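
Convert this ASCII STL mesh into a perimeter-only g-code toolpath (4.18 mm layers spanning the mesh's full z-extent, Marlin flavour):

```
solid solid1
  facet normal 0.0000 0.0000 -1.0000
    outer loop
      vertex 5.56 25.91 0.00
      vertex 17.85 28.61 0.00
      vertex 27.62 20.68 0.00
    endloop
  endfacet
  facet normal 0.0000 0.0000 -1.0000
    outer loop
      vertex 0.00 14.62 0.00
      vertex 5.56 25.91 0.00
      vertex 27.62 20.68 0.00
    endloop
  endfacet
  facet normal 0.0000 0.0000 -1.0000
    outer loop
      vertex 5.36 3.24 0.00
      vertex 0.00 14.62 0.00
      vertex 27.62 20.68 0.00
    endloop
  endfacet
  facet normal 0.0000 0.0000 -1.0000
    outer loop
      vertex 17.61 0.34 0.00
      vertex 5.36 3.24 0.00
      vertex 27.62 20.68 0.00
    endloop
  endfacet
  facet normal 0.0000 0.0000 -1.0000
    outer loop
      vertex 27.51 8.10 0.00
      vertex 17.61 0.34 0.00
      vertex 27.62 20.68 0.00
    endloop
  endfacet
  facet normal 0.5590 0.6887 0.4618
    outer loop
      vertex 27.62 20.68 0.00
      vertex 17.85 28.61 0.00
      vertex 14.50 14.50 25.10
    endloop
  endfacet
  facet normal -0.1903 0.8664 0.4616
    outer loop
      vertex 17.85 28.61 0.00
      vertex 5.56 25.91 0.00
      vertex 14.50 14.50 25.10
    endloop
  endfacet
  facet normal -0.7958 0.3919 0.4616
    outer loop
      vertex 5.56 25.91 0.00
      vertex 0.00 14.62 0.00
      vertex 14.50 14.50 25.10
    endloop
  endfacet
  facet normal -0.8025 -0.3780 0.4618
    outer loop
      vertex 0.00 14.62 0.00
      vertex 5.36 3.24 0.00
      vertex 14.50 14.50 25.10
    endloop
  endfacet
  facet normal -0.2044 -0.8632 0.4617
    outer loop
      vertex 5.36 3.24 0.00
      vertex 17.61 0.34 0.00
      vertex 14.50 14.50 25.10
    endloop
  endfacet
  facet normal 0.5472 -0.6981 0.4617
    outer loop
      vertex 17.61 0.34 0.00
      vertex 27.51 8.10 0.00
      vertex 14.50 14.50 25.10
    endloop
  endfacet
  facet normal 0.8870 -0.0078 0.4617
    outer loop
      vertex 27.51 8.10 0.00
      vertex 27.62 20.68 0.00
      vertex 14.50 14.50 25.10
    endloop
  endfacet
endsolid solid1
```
; perimeter-only toolpath
G21 ; units = mm
G90 ; absolute positioning
G28 ; home
; layer 1
G0 Z4.18
G0 X25.43 Y19.65
G1 X17.29 Y26.26
G1 X7.05 Y24.01
G1 X2.42 Y14.60
G1 X6.88 Y5.12
G1 X17.09 Y2.70
G1 X25.34 Y9.17
G1 X25.43 Y19.65
; layer 2
G0 Z8.37
G0 X23.25 Y18.62
G1 X16.73 Y23.91
G1 X8.54 Y22.11
G1 X4.83 Y14.58
G1 X8.41 Y6.99
G1 X16.57 Y5.06
G1 X23.17 Y10.23
G1 X23.25 Y18.62
; layer 3
G0 Z12.55
G0 X21.06 Y17.59
G1 X16.18 Y21.55
G1 X10.03 Y20.20
G1 X7.25 Y14.56
G1 X9.93 Y8.87
G1 X16.05 Y7.42
G1 X21.01 Y11.30
G1 X21.06 Y17.59
; layer 4
G0 Z16.73
G0 X18.87 Y16.56
G1 X15.62 Y19.20
G1 X11.52 Y18.30
G1 X9.67 Y14.54
G1 X11.45 Y10.75
G1 X15.54 Y9.78
G1 X18.84 Y12.37
G1 X18.87 Y16.56
; layer 5
G0 Z20.92
G0 X16.69 Y15.53
G1 X15.06 Y16.85
G1 X13.01 Y16.40
G1 X12.08 Y14.52
G1 X12.98 Y12.62
G1 X15.02 Y12.14
G1 X16.67 Y13.43
G1 X16.69 Y15.53
M2 ; end

The solid is a regular 7-sided pyramid, base circumscribed radius ≈ 14.5 mm, apex at z ≈ 25.1 mm. Slicing at Δz = 4.18 mm — 6 equal slices spanning the solid's height, so layer i sits at z = i·h/6 — gives 5 non-empty perimeters. Each is a 7-segment closed polygon; G0 lifts to the layer z and rapids to the start vertex, then G1 traces the edges. The cross-section shrinks linearly with z (the slice at the apex is degenerate and omitted).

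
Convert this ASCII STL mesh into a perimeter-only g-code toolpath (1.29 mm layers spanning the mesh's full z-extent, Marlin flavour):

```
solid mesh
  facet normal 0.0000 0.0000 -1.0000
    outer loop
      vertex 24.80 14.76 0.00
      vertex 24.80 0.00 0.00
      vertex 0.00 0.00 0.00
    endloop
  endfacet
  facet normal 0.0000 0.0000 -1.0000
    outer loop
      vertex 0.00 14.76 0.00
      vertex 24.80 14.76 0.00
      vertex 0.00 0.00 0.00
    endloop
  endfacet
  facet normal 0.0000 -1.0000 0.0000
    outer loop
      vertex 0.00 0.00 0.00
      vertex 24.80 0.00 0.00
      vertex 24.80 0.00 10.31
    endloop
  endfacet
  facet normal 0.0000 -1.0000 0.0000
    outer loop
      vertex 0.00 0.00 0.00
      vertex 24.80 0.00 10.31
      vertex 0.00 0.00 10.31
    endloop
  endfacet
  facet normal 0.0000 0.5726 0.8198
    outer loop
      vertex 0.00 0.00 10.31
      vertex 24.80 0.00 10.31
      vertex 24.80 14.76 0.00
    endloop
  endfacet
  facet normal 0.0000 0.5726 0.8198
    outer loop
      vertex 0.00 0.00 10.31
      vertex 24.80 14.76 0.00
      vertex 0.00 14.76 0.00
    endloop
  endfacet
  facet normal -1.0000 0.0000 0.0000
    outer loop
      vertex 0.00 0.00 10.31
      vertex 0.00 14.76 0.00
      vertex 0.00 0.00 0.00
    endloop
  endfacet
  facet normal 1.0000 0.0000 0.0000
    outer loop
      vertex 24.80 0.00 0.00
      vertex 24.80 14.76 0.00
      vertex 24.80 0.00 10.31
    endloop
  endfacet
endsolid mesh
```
; perimeter-only toolpath
G21 ; units = mm
G90 ; absolute positioning
G28 ; home
; layer 1
G0 Z1.29
G0 X0.00 Y0.00
G1 X24.80 Y0.00
G1 X24.80 Y12.91
G1 X0.00 Y12.91
G1 X0.00 Y0.00
; layer 2
G0 Z2.58
G0 X0.00 Y0.00
G1 X24.80 Y0.00
G1 X24.80 Y11.07
G1 X0.00 Y11.07
G1 X0.00 Y0.00
; layer 3
G0 Z3.87
G0 X0.00 Y0.00
G1 X24.80 Y0.00
G1 X24.80 Y9.22
G1 X0.00 Y9.22
G1 X0.00 Y0.00
; layer 4
G0 Z5.16
G0 X0.00 Y0.00
G1 X24.80 Y0.00
G1 X24.80 Y7.38
G1 X0.00 Y7.38
G1 X0.00 Y0.00
; layer 5
G0 Z6.44
G0 X0.00 Y0.00
G1 X24.80 Y0.00
G1 X24.80 Y5.54
G1 X0.00 Y5.54
G1 X0.00 Y0.00
; layer 6
G0 Z7.73
G0 X0.00 Y0.00
G1 X24.80 Y0.00
G1 X24.80 Y3.69
G1 X0.00 Y3.69
G1 X0.00 Y0.00
; layer 7
G0 Z9.02
G0 X0.00 Y0.00
G1 X24.80 Y0.00
G1 X24.80 Y1.84
G1 X0.00 Y1.84
G1 X0.00 Y0.00
M2 ; end

The solid is a wedge (ramp): 24.8 × 14.8 mm base, rising to 10.3 mm along the y=0 edge and sloping linearly to z=0 at y=14.8. Slicing at Δz = 1.29 mm — 8 equal slices spanning the solid's height, so layer i sits at z = i·h/8 — gives 7 non-empty perimeters. Each is a 4-segment closed polygon; G0 lifts to the layer z and rapids to the start vertex, then G1 traces the edges. The cross-section shrinks linearly with z (the slice at the apex is degenerate and omitted).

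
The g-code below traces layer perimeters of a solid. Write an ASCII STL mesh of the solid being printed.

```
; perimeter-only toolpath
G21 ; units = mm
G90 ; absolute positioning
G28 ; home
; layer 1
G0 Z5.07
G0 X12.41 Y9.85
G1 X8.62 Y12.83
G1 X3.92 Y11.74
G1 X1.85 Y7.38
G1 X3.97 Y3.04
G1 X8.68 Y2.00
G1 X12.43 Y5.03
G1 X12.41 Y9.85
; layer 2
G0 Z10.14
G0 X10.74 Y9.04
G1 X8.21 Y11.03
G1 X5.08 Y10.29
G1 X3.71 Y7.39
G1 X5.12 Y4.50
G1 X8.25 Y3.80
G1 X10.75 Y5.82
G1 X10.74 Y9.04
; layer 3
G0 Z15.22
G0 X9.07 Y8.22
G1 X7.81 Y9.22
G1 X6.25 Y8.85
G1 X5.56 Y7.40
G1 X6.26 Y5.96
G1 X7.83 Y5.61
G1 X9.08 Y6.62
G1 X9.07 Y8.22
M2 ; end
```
solid part
  facet normal 0.0000 0.0000 -1.0000
    outer loop
      vertex 2.76 13.18 0.00
      vertex 9.02 14.64 0.00
      vertex 14.07 10.66 0.00
    endloop
  endfacet
  facet normal 0.0000 0.0000 -1.0000
    outer loop
      vertex 0.00 7.37 0.00
      vertex 2.76 13.18 0.00
      vertex 14.07 10.66 0.00
    endloop
  endfacet
  facet normal 0.0000 0.0000 -1.0000
    outer loop
      vertex 2.82 1.59 0.00
      vertex 0.00 7.37 0.00
      vertex 14.07 10.66 0.00
    endloop
  endfacet
  facet normal 0.0000 0.0000 -1.0000
    outer loop
      vertex 9.10 0.19 0.00
      vertex 2.82 1.59 0.00
      vertex 14.07 10.66 0.00
    endloop
  endfacet
  facet normal 0.0000 0.0000 -1.0000
    outer loop
      vertex 14.10 4.23 0.00
      vertex 9.10 0.19 0.00
      vertex 14.07 10.66 0.00
    endloop
  endfacet
  facet normal 0.5880 0.7461 0.3125
    outer loop
      vertex 14.07 10.66 0.00
      vertex 9.02 14.64 0.00
      vertex 7.41 7.41 20.29
    endloop
  endfacet
  facet normal -0.2158 0.9251 0.3125
    outer loop
      vertex 9.02 14.64 0.00
      vertex 2.76 13.18 0.00
      vertex 7.41 7.41 20.29
    endloop
  endfacet
  facet normal -0.8580 0.4076 0.3125
    outer loop
      vertex 2.76 13.18 0.00
      vertex 0.00 7.37 0.00
      vertex 7.41 7.41 20.29
    endloop
  endfacet
  facet normal -0.8537 -0.4165 0.3126
    outer loop
      vertex 0.00 7.37 0.00
      vertex 2.82 1.59 0.00
      vertex 7.41 7.41 20.29
    endloop
  endfacet
  facet normal -0.2067 -0.9271 0.3127
    outer loop
      vertex 2.82 1.59 0.00
      vertex 9.10 0.19 0.00
      vertex 7.41 7.41 20.29
    endloop
  endfacet
  facet normal 0.5970 -0.7388 0.3126
    outer loop
      vertex 9.10 0.19 0.00
      vertex 14.10 4.23 0.00
      vertex 7.41 7.41 20.29
    endloop
  endfacet
  facet normal 0.9499 0.0044 0.3125
    outer loop
      vertex 14.10 4.23 0.00
      vertex 14.07 10.66 0.00
      vertex 7.41 7.41 20.29
    endloop
  endfacet
endsolid part

The G0 Z moves step by Δz≈5.07 mm. The G1 loops shrink linearly with z, so the solid tapers from its base footprint up to z≈20.3. Closing with a flat bottom cap and the tapered top and triangulating gives 12 facets — a regular 7-sided pyramid, base circumscribed radius ≈ 7.41 mm, apex at z ≈ 20.3 mm.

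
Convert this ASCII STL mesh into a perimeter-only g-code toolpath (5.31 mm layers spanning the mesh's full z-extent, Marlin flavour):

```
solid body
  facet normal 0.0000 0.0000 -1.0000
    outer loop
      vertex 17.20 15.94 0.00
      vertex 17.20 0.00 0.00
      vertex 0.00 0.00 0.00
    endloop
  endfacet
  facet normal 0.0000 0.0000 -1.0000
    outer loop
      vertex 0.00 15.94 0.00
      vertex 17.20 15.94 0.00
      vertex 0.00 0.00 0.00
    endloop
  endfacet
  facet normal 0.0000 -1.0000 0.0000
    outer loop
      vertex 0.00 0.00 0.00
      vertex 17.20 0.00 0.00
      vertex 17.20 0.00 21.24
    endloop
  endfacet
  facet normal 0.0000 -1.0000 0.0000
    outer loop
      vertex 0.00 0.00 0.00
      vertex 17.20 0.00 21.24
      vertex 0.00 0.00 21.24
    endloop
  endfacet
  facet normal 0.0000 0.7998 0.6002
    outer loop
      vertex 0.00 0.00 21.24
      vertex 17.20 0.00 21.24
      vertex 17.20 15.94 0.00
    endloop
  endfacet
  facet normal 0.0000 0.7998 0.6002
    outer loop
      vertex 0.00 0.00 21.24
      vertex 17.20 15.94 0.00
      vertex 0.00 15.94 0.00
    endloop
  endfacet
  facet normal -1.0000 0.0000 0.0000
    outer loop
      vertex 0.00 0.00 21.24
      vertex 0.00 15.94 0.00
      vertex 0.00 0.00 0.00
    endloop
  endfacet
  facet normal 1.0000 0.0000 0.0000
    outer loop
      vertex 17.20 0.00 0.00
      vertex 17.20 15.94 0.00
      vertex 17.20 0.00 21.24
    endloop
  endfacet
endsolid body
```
; perimeter-only toolpath
G21 ; units = mm
G90 ; absolute positioning
G28 ; home
; layer 1
G0 Z5.31
G0 X0.00 Y0.00
G1 X17.20 Y0.00
G1 X17.20 Y11.96
G1 X0.00 Y11.96
G1 X0.00 Y0.00
; layer 2
G0 Z10.62
G0 X0.00 Y0.00
G1 X17.20 Y0.00
G1 X17.20 Y7.97
G1 X0.00 Y7.97
G1 X0.00 Y0.00
; layer 3
G0 Z15.93
G0 X0.00 Y0.00
G1 X17.20 Y0.00
G1 X17.20 Y3.98
G1 X0.00 Y3.98
G1 X0.00 Y0.00
M2 ; end

The solid is a wedge (ramp): 17.2 × 15.9 mm base, rising to 21.2 mm along the y=0 edge and sloping linearly to z=0 at y=15.9. Slicing at Δz = 5.31 mm — 4 equal slices spanning the solid's height, so layer i sits at z = i·h/4 — gives 3 non-empty perimeters. Each is a 4-segment closed polygon; G0 lifts to the layer z and rapids to the start vertex, then G1 traces the edges. The cross-section shrinks linearly with z (the slice at the apex is degenerate and omitted).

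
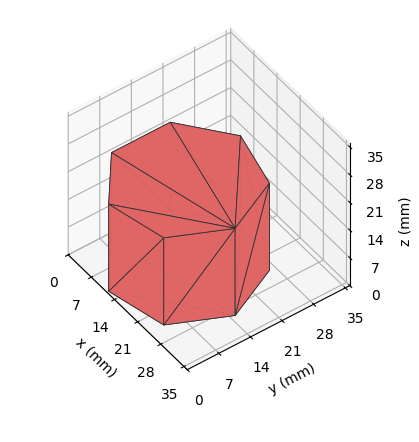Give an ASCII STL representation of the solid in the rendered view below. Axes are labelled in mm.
Reading the render: the shape is a regular 7-sided prism (a cylinder approximated with 7 flat sides), circumscribed radius ≈ 15 mm, height ≈ 22 mm (dimensions read to the nearest mm from the axis ticks). For the STL, each face is triangulated and given an outward normal.

solid part
  facet normal 0.0000 0.0000 -1.0000
    outer loop
      vertex 11.7 29.6 0.0
      vertex 24.4 26.7 0.0
      vertex 30.0 15.0 0.0
    endloop
  endfacet
  facet normal 0.0000 0.0000 -1.0000
    outer loop
      vertex 1.5 21.5 0.0
      vertex 11.7 29.6 0.0
      vertex 30.0 15.0 0.0
    endloop
  endfacet
  facet normal 0.0000 0.0000 -1.0000
    outer loop
      vertex 1.5 8.5 0.0
      vertex 1.5 21.5 0.0
      vertex 30.0 15.0 0.0
    endloop
  endfacet
  facet normal 0.0000 0.0000 -1.0000
    outer loop
      vertex 11.7 0.4 0.0
      vertex 1.5 8.5 0.0
      vertex 30.0 15.0 0.0
    endloop
  endfacet
  facet normal 0.0000 0.0000 -1.0000
    outer loop
      vertex 24.4 3.3 0.0
      vertex 11.7 0.4 0.0
      vertex 30.0 15.0 0.0
    endloop
  endfacet
  facet normal 0.0000 0.0000 1.0000
    outer loop
      vertex 30.0 15.0 22.0
      vertex 24.4 26.7 22.0
      vertex 11.7 29.6 22.0
    endloop
  endfacet
  facet normal 0.0000 0.0000 1.0000
    outer loop
      vertex 30.0 15.0 22.0
      vertex 11.7 29.6 22.0
      vertex 1.5 21.5 22.0
    endloop
  endfacet
  facet normal 0.0000 0.0000 1.0000
    outer loop
      vertex 30.0 15.0 22.0
      vertex 1.5 21.5 22.0
      vertex 1.5 8.5 22.0
    endloop
  endfacet
  facet normal 0.0000 0.0000 1.0000
    outer loop
      vertex 30.0 15.0 22.0
      vertex 1.5 8.5 22.0
      vertex 11.7 0.4 22.0
    endloop
  endfacet
  facet normal 0.0000 0.0000 1.0000
    outer loop
      vertex 30.0 15.0 22.0
      vertex 11.7 0.4 22.0
      vertex 24.4 3.3 22.0
    endloop
  endfacet
  facet normal 0.9020 0.4317 0.0000
    outer loop
      vertex 30.0 15.0 0.0
      vertex 24.4 26.7 0.0
      vertex 24.4 26.7 22.0
    endloop
  endfacet
  facet normal 0.9020 0.4317 0.0000
    outer loop
      vertex 30.0 15.0 0.0
      vertex 24.4 26.7 22.0
      vertex 30.0 15.0 22.0
    endloop
  endfacet
  facet normal 0.2226 0.9749 0.0000
    outer loop
      vertex 24.4 26.7 0.0
      vertex 11.7 29.6 0.0
      vertex 11.7 29.6 22.0
    endloop
  endfacet
  facet normal 0.2226 0.9749 0.0000
    outer loop
      vertex 24.4 26.7 0.0
      vertex 11.7 29.6 22.0
      vertex 24.4 26.7 22.0
    endloop
  endfacet
  facet normal -0.6219 0.7831 0.0000
    outer loop
      vertex 11.7 29.6 0.0
      vertex 1.5 21.5 0.0
      vertex 1.5 21.5 22.0
    endloop
  endfacet
  facet normal -0.6219 0.7831 0.0000
    outer loop
      vertex 11.7 29.6 0.0
      vertex 1.5 21.5 22.0
      vertex 11.7 29.6 22.0
    endloop
  endfacet
  facet normal -1.0000 0.0000 0.0000
    outer loop
      vertex 1.5 21.5 0.0
      vertex 1.5 8.5 0.0
      vertex 1.5 8.5 22.0
    endloop
  endfacet
  facet normal -1.0000 0.0000 0.0000
    outer loop
      vertex 1.5 21.5 0.0
      vertex 1.5 8.5 22.0
      vertex 1.5 21.5 22.0
    endloop
  endfacet
  facet normal -0.6219 -0.7831 0.0000
    outer loop
      vertex 1.5 8.5 0.0
      vertex 11.7 0.4 0.0
      vertex 11.7 0.4 22.0
    endloop
  endfacet
  facet normal -0.6219 -0.7831 0.0000
    outer loop
      vertex 1.5 8.5 0.0
      vertex 11.7 0.4 22.0
      vertex 1.5 8.5 22.0
    endloop
  endfacet
  facet normal 0.2226 -0.9749 0.0000
    outer loop
      vertex 11.7 0.4 0.0
      vertex 24.4 3.3 0.0
      vertex 24.4 3.3 22.0
    endloop
  endfacet
  facet normal 0.2226 -0.9749 0.0000
    outer loop
      vertex 11.7 0.4 0.0
      vertex 24.4 3.3 22.0
      vertex 11.7 0.4 22.0
    endloop
  endfacet
  facet normal 0.9020 -0.4317 0.0000
    outer loop
      vertex 24.4 3.3 0.0
      vertex 30.0 15.0 0.0
      vertex 30.0 15.0 22.0
    endloop
  endfacet
  facet normal 0.9020 -0.4317 0.0000
    outer loop
      vertex 24.4 3.3 0.0
      vertex 30.0 15.0 22.0
      vertex 24.4 3.3 22.0
    endloop
  endfacet
endsolid part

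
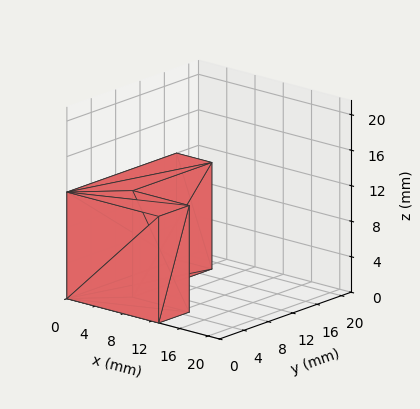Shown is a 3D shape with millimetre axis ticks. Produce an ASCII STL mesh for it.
Reading the render: the shape is an L-shaped prism: outer 13 × 18 mm, arm thicknesses ≈ 5 mm (horizontal) and 5 mm (vertical), extruded 12 mm in z (dimensions read to the nearest mm from the axis ticks). For the STL, each face is triangulated and given an outward normal.

solid part
  facet normal 0.0000 0.0000 -1.0000
    outer loop
      vertex 13.0 5.0 0.0
      vertex 13.0 0.0 0.0
      vertex 0.0 0.0 0.0
    endloop
  endfacet
  facet normal 0.0000 0.0000 -1.0000
    outer loop
      vertex 5.0 5.0 0.0
      vertex 13.0 5.0 0.0
      vertex 0.0 0.0 0.0
    endloop
  endfacet
  facet normal 0.0000 0.0000 -1.0000
    outer loop
      vertex 5.0 18.0 0.0
      vertex 5.0 5.0 0.0
      vertex 0.0 0.0 0.0
    endloop
  endfacet
  facet normal 0.0000 0.0000 -1.0000
    outer loop
      vertex 0.0 18.0 0.0
      vertex 5.0 18.0 0.0
      vertex 0.0 0.0 0.0
    endloop
  endfacet
  facet normal 0.0000 0.0000 1.0000
    outer loop
      vertex 0.0 0.0 12.0
      vertex 13.0 0.0 12.0
      vertex 13.0 5.0 12.0
    endloop
  endfacet
  facet normal 0.0000 0.0000 1.0000
    outer loop
      vertex 0.0 0.0 12.0
      vertex 13.0 5.0 12.0
      vertex 5.0 5.0 12.0
    endloop
  endfacet
  facet normal 0.0000 0.0000 1.0000
    outer loop
      vertex 0.0 0.0 12.0
      vertex 5.0 5.0 12.0
      vertex 5.0 18.0 12.0
    endloop
  endfacet
  facet normal 0.0000 0.0000 1.0000
    outer loop
      vertex 0.0 0.0 12.0
      vertex 5.0 18.0 12.0
      vertex 0.0 18.0 12.0
    endloop
  endfacet
  facet normal 0.0000 -1.0000 0.0000
    outer loop
      vertex 0.0 0.0 0.0
      vertex 13.0 0.0 0.0
      vertex 13.0 0.0 12.0
    endloop
  endfacet
  facet normal 0.0000 -1.0000 0.0000
    outer loop
      vertex 0.0 0.0 0.0
      vertex 13.0 0.0 12.0
      vertex 0.0 0.0 12.0
    endloop
  endfacet
  facet normal 1.0000 0.0000 0.0000
    outer loop
      vertex 13.0 0.0 0.0
      vertex 13.0 5.0 0.0
      vertex 13.0 5.0 12.0
    endloop
  endfacet
  facet normal 1.0000 0.0000 0.0000
    outer loop
      vertex 13.0 0.0 0.0
      vertex 13.0 5.0 12.0
      vertex 13.0 0.0 12.0
    endloop
  endfacet
  facet normal 0.0000 1.0000 0.0000
    outer loop
      vertex 13.0 5.0 0.0
      vertex 5.0 5.0 0.0
      vertex 5.0 5.0 12.0
    endloop
  endfacet
  facet normal 0.0000 1.0000 0.0000
    outer loop
      vertex 13.0 5.0 0.0
      vertex 5.0 5.0 12.0
      vertex 13.0 5.0 12.0
    endloop
  endfacet
  facet normal 1.0000 0.0000 0.0000
    outer loop
      vertex 5.0 5.0 0.0
      vertex 5.0 18.0 0.0
      vertex 5.0 18.0 12.0
    endloop
  endfacet
  facet normal 1.0000 0.0000 0.0000
    outer loop
      vertex 5.0 5.0 0.0
      vertex 5.0 18.0 12.0
      vertex 5.0 5.0 12.0
    endloop
  endfacet
  facet normal 0.0000 1.0000 0.0000
    outer loop
      vertex 5.0 18.0 0.0
      vertex 0.0 18.0 0.0
      vertex 0.0 18.0 12.0
    endloop
  endfacet
  facet normal 0.0000 1.0000 0.0000
    outer loop
      vertex 5.0 18.0 0.0
      vertex 0.0 18.0 12.0
      vertex 5.0 18.0 12.0
    endloop
  endfacet
  facet normal -1.0000 0.0000 0.0000
    outer loop
      vertex 0.0 18.0 0.0
      vertex 0.0 0.0 0.0
      vertex 0.0 0.0 12.0
    endloop
  endfacet
  facet normal -1.0000 0.0000 0.0000
    outer loop
      vertex 0.0 18.0 0.0
      vertex 0.0 0.0 12.0
      vertex 0.0 18.0 12.0
    endloop
  endfacet
endsolid part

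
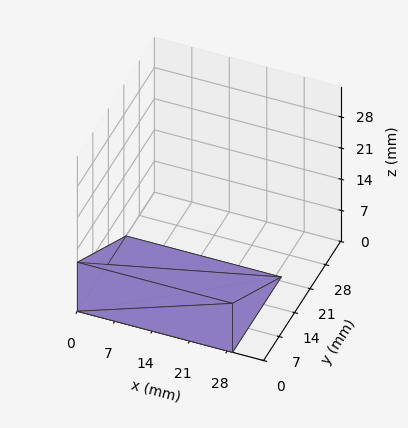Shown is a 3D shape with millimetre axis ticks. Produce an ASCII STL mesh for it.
Reading the render: the shape is a wedge (ramp): 29 × 22 mm base, rising to 11 mm along the y=0 edge and sloping linearly to z=0 at y=22 (dimensions read to the nearest mm from the axis ticks). For the STL, each face is triangulated and given an outward normal.

solid part
  facet normal 0.0000 0.0000 -1.0000
    outer loop
      vertex 29.00 22.00 0.00
      vertex 29.00 0.00 0.00
      vertex 0.00 0.00 0.00
    endloop
  endfacet
  facet normal 0.0000 0.0000 -1.0000
    outer loop
      vertex 0.00 22.00 0.00
      vertex 29.00 22.00 0.00
      vertex 0.00 0.00 0.00
    endloop
  endfacet
  facet normal 0.0000 -1.0000 0.0000
    outer loop
      vertex 0.00 0.00 0.00
      vertex 29.00 0.00 0.00
      vertex 29.00 0.00 11.00
    endloop
  endfacet
  facet normal 0.0000 -1.0000 0.0000
    outer loop
      vertex 0.00 0.00 0.00
      vertex 29.00 0.00 11.00
      vertex 0.00 0.00 11.00
    endloop
  endfacet
  facet normal 0.0000 0.4472 0.8944
    outer loop
      vertex 0.00 0.00 11.00
      vertex 29.00 0.00 11.00
      vertex 29.00 22.00 0.00
    endloop
  endfacet
  facet normal 0.0000 0.4472 0.8944
    outer loop
      vertex 0.00 0.00 11.00
      vertex 29.00 22.00 0.00
      vertex 0.00 22.00 0.00
    endloop
  endfacet
  facet normal -1.0000 0.0000 0.0000
    outer loop
      vertex 0.00 0.00 11.00
      vertex 0.00 22.00 0.00
      vertex 0.00 0.00 0.00
    endloop
  endfacet
  facet normal 1.0000 0.0000 0.0000
    outer loop
      vertex 29.00 0.00 0.00
      vertex 29.00 22.00 0.00
      vertex 29.00 0.00 11.00
    endloop
  endfacet
endsolid part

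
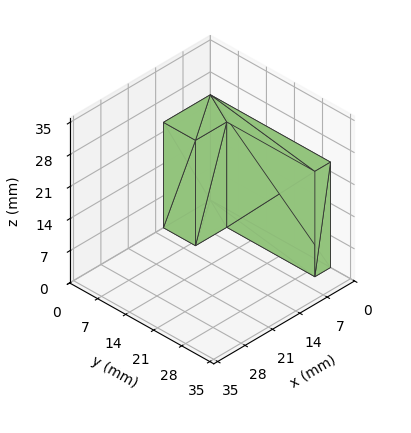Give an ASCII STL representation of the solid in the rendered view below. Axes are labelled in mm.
Reading the render: the shape is an L-shaped prism: outer 12 × 30 mm, arm thicknesses ≈ 8 mm (horizontal) and 4 mm (vertical), extruded 23 mm in z (dimensions read to the nearest mm from the axis ticks). For the STL, each face is triangulated and given an outward normal.

solid part
  facet normal 0.0000 0.0000 -1.0000
    outer loop
      vertex 12.0 8.0 0.0
      vertex 12.0 0.0 0.0
      vertex 0.0 0.0 0.0
    endloop
  endfacet
  facet normal 0.0000 0.0000 -1.0000
    outer loop
      vertex 4.0 8.0 0.0
      vertex 12.0 8.0 0.0
      vertex 0.0 0.0 0.0
    endloop
  endfacet
  facet normal 0.0000 0.0000 -1.0000
    outer loop
      vertex 4.0 30.0 0.0
      vertex 4.0 8.0 0.0
      vertex 0.0 0.0 0.0
    endloop
  endfacet
  facet normal 0.0000 0.0000 -1.0000
    outer loop
      vertex 0.0 30.0 0.0
      vertex 4.0 30.0 0.0
      vertex 0.0 0.0 0.0
    endloop
  endfacet
  facet normal 0.0000 0.0000 1.0000
    outer loop
      vertex 0.0 0.0 23.0
      vertex 12.0 0.0 23.0
      vertex 12.0 8.0 23.0
    endloop
  endfacet
  facet normal 0.0000 0.0000 1.0000
    outer loop
      vertex 0.0 0.0 23.0
      vertex 12.0 8.0 23.0
      vertex 4.0 8.0 23.0
    endloop
  endfacet
  facet normal 0.0000 0.0000 1.0000
    outer loop
      vertex 0.0 0.0 23.0
      vertex 4.0 8.0 23.0
      vertex 4.0 30.0 23.0
    endloop
  endfacet
  facet normal 0.0000 0.0000 1.0000
    outer loop
      vertex 0.0 0.0 23.0
      vertex 4.0 30.0 23.0
      vertex 0.0 30.0 23.0
    endloop
  endfacet
  facet normal 0.0000 -1.0000 0.0000
    outer loop
      vertex 0.0 0.0 0.0
      vertex 12.0 0.0 0.0
      vertex 12.0 0.0 23.0
    endloop
  endfacet
  facet normal 0.0000 -1.0000 0.0000
    outer loop
      vertex 0.0 0.0 0.0
      vertex 12.0 0.0 23.0
      vertex 0.0 0.0 23.0
    endloop
  endfacet
  facet normal 1.0000 0.0000 0.0000
    outer loop
      vertex 12.0 0.0 0.0
      vertex 12.0 8.0 0.0
      vertex 12.0 8.0 23.0
    endloop
  endfacet
  facet normal 1.0000 0.0000 0.0000
    outer loop
      vertex 12.0 0.0 0.0
      vertex 12.0 8.0 23.0
      vertex 12.0 0.0 23.0
    endloop
  endfacet
  facet normal 0.0000 1.0000 0.0000
    outer loop
      vertex 12.0 8.0 0.0
      vertex 4.0 8.0 0.0
      vertex 4.0 8.0 23.0
    endloop
  endfacet
  facet normal 0.0000 1.0000 0.0000
    outer loop
      vertex 12.0 8.0 0.0
      vertex 4.0 8.0 23.0
      vertex 12.0 8.0 23.0
    endloop
  endfacet
  facet normal 1.0000 0.0000 0.0000
    outer loop
      vertex 4.0 8.0 0.0
      vertex 4.0 30.0 0.0
      vertex 4.0 30.0 23.0
    endloop
  endfacet
  facet normal 1.0000 0.0000 0.0000
    outer loop
      vertex 4.0 8.0 0.0
      vertex 4.0 30.0 23.0
      vertex 4.0 8.0 23.0
    endloop
  endfacet
  facet normal 0.0000 1.0000 0.0000
    outer loop
      vertex 4.0 30.0 0.0
      vertex 0.0 30.0 0.0
      vertex 0.0 30.0 23.0
    endloop
  endfacet
  facet normal 0.0000 1.0000 0.0000
    outer loop
      vertex 4.0 30.0 0.0
      vertex 0.0 30.0 23.0
      vertex 4.0 30.0 23.0
    endloop
  endfacet
  facet normal -1.0000 0.0000 0.0000
    outer loop
      vertex 0.0 30.0 0.0
      vertex 0.0 0.0 0.0
      vertex 0.0 0.0 23.0
    endloop
  endfacet
  facet normal -1.0000 0.0000 0.0000
    outer loop
      vertex 0.0 30.0 0.0
      vertex 0.0 0.0 23.0
      vertex 0.0 30.0 23.0
    endloop
  endfacet
endsolid part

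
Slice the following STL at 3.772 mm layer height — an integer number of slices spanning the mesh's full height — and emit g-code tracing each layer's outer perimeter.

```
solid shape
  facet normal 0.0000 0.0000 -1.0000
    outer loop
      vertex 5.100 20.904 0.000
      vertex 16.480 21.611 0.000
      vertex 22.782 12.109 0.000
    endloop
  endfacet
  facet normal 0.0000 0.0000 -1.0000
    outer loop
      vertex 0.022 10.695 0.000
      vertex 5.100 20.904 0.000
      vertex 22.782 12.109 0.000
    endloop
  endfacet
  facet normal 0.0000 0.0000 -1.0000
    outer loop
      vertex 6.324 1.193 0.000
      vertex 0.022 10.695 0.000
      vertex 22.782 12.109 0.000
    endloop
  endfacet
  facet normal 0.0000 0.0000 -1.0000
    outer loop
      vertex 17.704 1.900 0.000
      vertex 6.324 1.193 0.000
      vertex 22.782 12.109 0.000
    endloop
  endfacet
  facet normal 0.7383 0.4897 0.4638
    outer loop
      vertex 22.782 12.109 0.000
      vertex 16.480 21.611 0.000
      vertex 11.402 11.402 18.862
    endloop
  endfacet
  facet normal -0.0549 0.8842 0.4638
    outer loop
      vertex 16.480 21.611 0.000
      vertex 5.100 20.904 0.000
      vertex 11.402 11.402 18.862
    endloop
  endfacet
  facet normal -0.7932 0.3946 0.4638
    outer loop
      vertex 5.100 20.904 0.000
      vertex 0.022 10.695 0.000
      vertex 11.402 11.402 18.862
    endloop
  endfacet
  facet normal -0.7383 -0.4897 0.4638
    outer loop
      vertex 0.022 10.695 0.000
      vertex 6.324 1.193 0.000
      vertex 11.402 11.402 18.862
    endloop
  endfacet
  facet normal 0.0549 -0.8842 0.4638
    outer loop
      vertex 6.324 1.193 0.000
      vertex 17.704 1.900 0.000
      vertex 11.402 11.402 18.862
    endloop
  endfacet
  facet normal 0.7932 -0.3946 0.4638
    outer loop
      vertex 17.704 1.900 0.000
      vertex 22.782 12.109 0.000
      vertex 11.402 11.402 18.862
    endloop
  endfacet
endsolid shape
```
; perimeter-only toolpath
G21 ; units = mm
G90 ; absolute positioning
G28 ; home
; layer 1
G0 Z3.772
G0 X20.506 Y11.968
G1 X15.464 Y19.569
G1 X6.360 Y19.004
G1 X2.298 Y10.836
G1 X7.340 Y3.235
G1 X16.444 Y3.800
G1 X20.506 Y11.968
; layer 2
G0 Z7.545
G0 X18.230 Y11.826
G1 X14.449 Y17.527
G1 X7.621 Y17.103
G1 X4.574 Y10.978
G1 X8.355 Y5.277
G1 X15.183 Y5.701
G1 X18.230 Y11.826
; layer 3
G0 Z11.317
G0 X15.954 Y11.685
G1 X13.433 Y15.486
G1 X8.881 Y15.203
G1 X6.850 Y11.119
G1 X9.371 Y7.318
G1 X13.923 Y7.601
G1 X15.954 Y11.685
; layer 4
G0 Z15.090
G0 X13.678 Y11.543
G1 X12.418 Y13.444
G1 X10.142 Y13.302
G1 X9.126 Y11.261
G1 X10.386 Y9.360
G1 X12.662 Y9.502
G1 X13.678 Y11.543
M2 ; end

The solid is a regular 6-sided pyramid, base circumscribed radius ≈ 11.4 mm, apex at z ≈ 18.9 mm. Slicing at Δz = 3.772 mm — 5 equal slices spanning the solid's height, so layer i sits at z = i·h/5 — gives 4 non-empty perimeters. Each is a 6-segment closed polygon; G0 lifts to the layer z and rapids to the start vertex, then G1 traces the edges. The cross-section shrinks linearly with z (the slice at the apex is degenerate and omitted).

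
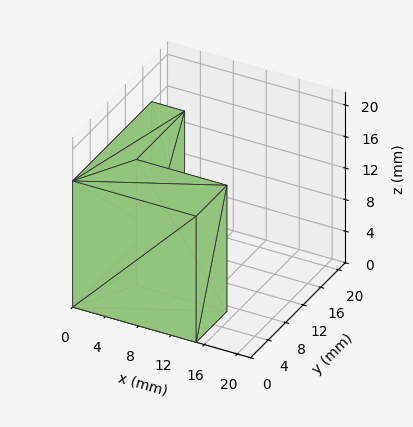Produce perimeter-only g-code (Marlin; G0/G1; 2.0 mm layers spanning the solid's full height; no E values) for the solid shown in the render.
Reading the render: the shape is an L-shaped prism: outer 15 × 18 mm, arm thicknesses ≈ 7 mm (horizontal) and 4 mm (vertical), extruded 16 mm in z (dimensions read to the nearest mm from the axis ticks). For the g-code, the solid's height is divided into equal slices at the stated Δz and each level perimeter traced with G1 moves after a G0 lift.

; perimeter-only toolpath
G21 ; units = mm
G90 ; absolute positioning
G28 ; home
; layer 1
G0 Z2.0
G0 X0.0 Y0.0
G1 X15.0 Y0.0
G1 X15.0 Y7.0
G1 X4.0 Y7.0
G1 X4.0 Y18.0
G1 X0.0 Y18.0
G1 X0.0 Y0.0
; layer 2
G0 Z4.0
G0 X0.0 Y0.0
G1 X15.0 Y0.0
G1 X15.0 Y7.0
G1 X4.0 Y7.0
G1 X4.0 Y18.0
G1 X0.0 Y18.0
G1 X0.0 Y0.0
; layer 3
G0 Z6.0
G0 X0.0 Y0.0
G1 X15.0 Y0.0
G1 X15.0 Y7.0
G1 X4.0 Y7.0
G1 X4.0 Y18.0
G1 X0.0 Y18.0
G1 X0.0 Y0.0
; layer 4
G0 Z8.0
G0 X0.0 Y0.0
G1 X15.0 Y0.0
G1 X15.0 Y7.0
G1 X4.0 Y7.0
G1 X4.0 Y18.0
G1 X0.0 Y18.0
G1 X0.0 Y0.0
; layer 5
G0 Z10.0
G0 X0.0 Y0.0
G1 X15.0 Y0.0
G1 X15.0 Y7.0
G1 X4.0 Y7.0
G1 X4.0 Y18.0
G1 X0.0 Y18.0
G1 X0.0 Y0.0
; layer 6
G0 Z12.0
G0 X0.0 Y0.0
G1 X15.0 Y0.0
G1 X15.0 Y7.0
G1 X4.0 Y7.0
G1 X4.0 Y18.0
G1 X0.0 Y18.0
G1 X0.0 Y0.0
; layer 7
G0 Z14.0
G0 X0.0 Y0.0
G1 X15.0 Y0.0
G1 X15.0 Y7.0
G1 X4.0 Y7.0
G1 X4.0 Y18.0
G1 X0.0 Y18.0
G1 X0.0 Y0.0
; layer 8
G0 Z16.0
G0 X0.0 Y0.0
G1 X15.0 Y0.0
G1 X15.0 Y7.0
G1 X4.0 Y7.0
G1 X4.0 Y18.0
G1 X0.0 Y18.0
G1 X0.0 Y0.0
M2 ; end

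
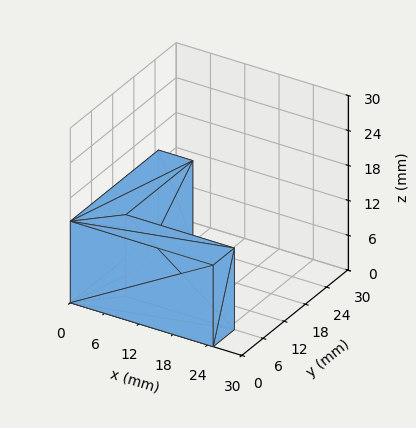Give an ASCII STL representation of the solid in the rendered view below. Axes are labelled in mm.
Reading the render: the shape is an L-shaped prism: outer 25 × 25 mm, arm thicknesses ≈ 6 mm (horizontal) and 6 mm (vertical), extruded 14 mm in z (dimensions read to the nearest mm from the axis ticks). For the STL, each face is triangulated and given an outward normal.

solid part
  facet normal 0.0000 0.0000 -1.0000
    outer loop
      vertex 25.000 6.000 0.000
      vertex 25.000 0.000 0.000
      vertex 0.000 0.000 0.000
    endloop
  endfacet
  facet normal 0.0000 0.0000 -1.0000
    outer loop
      vertex 6.000 6.000 0.000
      vertex 25.000 6.000 0.000
      vertex 0.000 0.000 0.000
    endloop
  endfacet
  facet normal 0.0000 0.0000 -1.0000
    outer loop
      vertex 6.000 25.000 0.000
      vertex 6.000 6.000 0.000
      vertex 0.000 0.000 0.000
    endloop
  endfacet
  facet normal 0.0000 0.0000 -1.0000
    outer loop
      vertex 0.000 25.000 0.000
      vertex 6.000 25.000 0.000
      vertex 0.000 0.000 0.000
    endloop
  endfacet
  facet normal 0.0000 0.0000 1.0000
    outer loop
      vertex 0.000 0.000 14.000
      vertex 25.000 0.000 14.000
      vertex 25.000 6.000 14.000
    endloop
  endfacet
  facet normal 0.0000 0.0000 1.0000
    outer loop
      vertex 0.000 0.000 14.000
      vertex 25.000 6.000 14.000
      vertex 6.000 6.000 14.000
    endloop
  endfacet
  facet normal 0.0000 0.0000 1.0000
    outer loop
      vertex 0.000 0.000 14.000
      vertex 6.000 6.000 14.000
      vertex 6.000 25.000 14.000
    endloop
  endfacet
  facet normal 0.0000 0.0000 1.0000
    outer loop
      vertex 0.000 0.000 14.000
      vertex 6.000 25.000 14.000
      vertex 0.000 25.000 14.000
    endloop
  endfacet
  facet normal 0.0000 -1.0000 0.0000
    outer loop
      vertex 0.000 0.000 0.000
      vertex 25.000 0.000 0.000
      vertex 25.000 0.000 14.000
    endloop
  endfacet
  facet normal 0.0000 -1.0000 0.0000
    outer loop
      vertex 0.000 0.000 0.000
      vertex 25.000 0.000 14.000
      vertex 0.000 0.000 14.000
    endloop
  endfacet
  facet normal 1.0000 0.0000 0.0000
    outer loop
      vertex 25.000 0.000 0.000
      vertex 25.000 6.000 0.000
      vertex 25.000 6.000 14.000
    endloop
  endfacet
  facet normal 1.0000 0.0000 0.0000
    outer loop
      vertex 25.000 0.000 0.000
      vertex 25.000 6.000 14.000
      vertex 25.000 0.000 14.000
    endloop
  endfacet
  facet normal 0.0000 1.0000 0.0000
    outer loop
      vertex 25.000 6.000 0.000
      vertex 6.000 6.000 0.000
      vertex 6.000 6.000 14.000
    endloop
  endfacet
  facet normal 0.0000 1.0000 0.0000
    outer loop
      vertex 25.000 6.000 0.000
      vertex 6.000 6.000 14.000
      vertex 25.000 6.000 14.000
    endloop
  endfacet
  facet normal 1.0000 0.0000 0.0000
    outer loop
      vertex 6.000 6.000 0.000
      vertex 6.000 25.000 0.000
      vertex 6.000 25.000 14.000
    endloop
  endfacet
  facet normal 1.0000 0.0000 0.0000
    outer loop
      vertex 6.000 6.000 0.000
      vertex 6.000 25.000 14.000
      vertex 6.000 6.000 14.000
    endloop
  endfacet
  facet normal 0.0000 1.0000 0.0000
    outer loop
      vertex 6.000 25.000 0.000
      vertex 0.000 25.000 0.000
      vertex 0.000 25.000 14.000
    endloop
  endfacet
  facet normal 0.0000 1.0000 0.0000
    outer loop
      vertex 6.000 25.000 0.000
      vertex 0.000 25.000 14.000
      vertex 6.000 25.000 14.000
    endloop
  endfacet
  facet normal -1.0000 0.0000 0.0000
    outer loop
      vertex 0.000 25.000 0.000
      vertex 0.000 0.000 0.000
      vertex 0.000 0.000 14.000
    endloop
  endfacet
  facet normal -1.0000 0.0000 0.0000
    outer loop
      vertex 0.000 25.000 0.000
      vertex 0.000 0.000 14.000
      vertex 0.000 25.000 14.000
    endloop
  endfacet
endsolid part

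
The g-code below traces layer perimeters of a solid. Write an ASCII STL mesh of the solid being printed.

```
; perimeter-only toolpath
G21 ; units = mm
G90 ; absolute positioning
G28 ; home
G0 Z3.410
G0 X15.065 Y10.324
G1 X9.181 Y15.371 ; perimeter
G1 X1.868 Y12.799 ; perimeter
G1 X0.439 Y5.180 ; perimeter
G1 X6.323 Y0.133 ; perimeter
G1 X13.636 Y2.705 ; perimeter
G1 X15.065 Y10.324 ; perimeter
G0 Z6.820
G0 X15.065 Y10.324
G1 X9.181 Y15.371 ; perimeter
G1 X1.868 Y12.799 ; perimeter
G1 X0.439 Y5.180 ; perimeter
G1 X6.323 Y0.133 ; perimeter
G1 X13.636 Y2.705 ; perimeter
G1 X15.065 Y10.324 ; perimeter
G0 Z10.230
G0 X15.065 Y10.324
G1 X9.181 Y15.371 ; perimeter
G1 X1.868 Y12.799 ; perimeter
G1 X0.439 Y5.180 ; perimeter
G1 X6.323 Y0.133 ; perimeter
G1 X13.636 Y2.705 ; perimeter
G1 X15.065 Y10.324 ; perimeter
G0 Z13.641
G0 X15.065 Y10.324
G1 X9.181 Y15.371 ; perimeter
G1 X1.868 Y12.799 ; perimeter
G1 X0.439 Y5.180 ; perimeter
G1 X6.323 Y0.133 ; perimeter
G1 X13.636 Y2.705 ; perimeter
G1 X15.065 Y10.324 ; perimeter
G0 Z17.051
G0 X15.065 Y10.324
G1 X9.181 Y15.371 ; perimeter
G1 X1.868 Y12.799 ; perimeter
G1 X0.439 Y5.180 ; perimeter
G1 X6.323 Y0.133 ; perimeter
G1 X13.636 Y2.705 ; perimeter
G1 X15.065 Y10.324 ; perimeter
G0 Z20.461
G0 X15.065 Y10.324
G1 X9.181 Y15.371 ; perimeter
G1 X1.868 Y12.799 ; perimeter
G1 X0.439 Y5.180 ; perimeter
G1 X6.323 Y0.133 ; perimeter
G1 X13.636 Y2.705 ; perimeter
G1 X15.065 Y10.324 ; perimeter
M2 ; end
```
solid part
  facet normal 0.0000 0.0000 -1.0000
    outer loop
      vertex 1.868 12.799 0.000
      vertex 9.181 15.371 0.000
      vertex 15.065 10.324 0.000
    endloop
  endfacet
  facet normal 0.0000 0.0000 -1.0000
    outer loop
      vertex 0.439 5.180 0.000
      vertex 1.868 12.799 0.000
      vertex 15.065 10.324 0.000
    endloop
  endfacet
  facet normal 0.0000 0.0000 -1.0000
    outer loop
      vertex 6.323 0.133 0.000
      vertex 0.439 5.180 0.000
      vertex 15.065 10.324 0.000
    endloop
  endfacet
  facet normal 0.0000 0.0000 -1.0000
    outer loop
      vertex 13.636 2.705 0.000
      vertex 6.323 0.133 0.000
      vertex 15.065 10.324 0.000
    endloop
  endfacet
  facet normal 0.0000 0.0000 1.0000
    outer loop
      vertex 15.065 10.324 20.461
      vertex 9.181 15.371 20.461
      vertex 1.868 12.799 20.461
    endloop
  endfacet
  facet normal 0.0000 0.0000 1.0000
    outer loop
      vertex 15.065 10.324 20.461
      vertex 1.868 12.799 20.461
      vertex 0.439 5.180 20.461
    endloop
  endfacet
  facet normal 0.0000 0.0000 1.0000
    outer loop
      vertex 15.065 10.324 20.461
      vertex 0.439 5.180 20.461
      vertex 6.323 0.133 20.461
    endloop
  endfacet
  facet normal 0.0000 0.0000 1.0000
    outer loop
      vertex 15.065 10.324 20.461
      vertex 6.323 0.133 20.461
      vertex 13.636 2.705 20.461
    endloop
  endfacet
  facet normal 0.6511 0.7590 0.0000
    outer loop
      vertex 15.065 10.324 0.000
      vertex 9.181 15.371 0.000
      vertex 9.181 15.371 20.461
    endloop
  endfacet
  facet normal 0.6511 0.7590 0.0000
    outer loop
      vertex 15.065 10.324 0.000
      vertex 9.181 15.371 20.461
      vertex 15.065 10.324 20.461
    endloop
  endfacet
  facet normal -0.3318 0.9434 0.0000
    outer loop
      vertex 9.181 15.371 0.000
      vertex 1.868 12.799 0.000
      vertex 1.868 12.799 20.461
    endloop
  endfacet
  facet normal -0.3318 0.9434 0.0000
    outer loop
      vertex 9.181 15.371 0.000
      vertex 1.868 12.799 20.461
      vertex 9.181 15.371 20.461
    endloop
  endfacet
  facet normal -0.9829 0.1843 0.0000
    outer loop
      vertex 1.868 12.799 0.000
      vertex 0.439 5.180 0.000
      vertex 0.439 5.180 20.461
    endloop
  endfacet
  facet normal -0.9829 0.1843 0.0000
    outer loop
      vertex 1.868 12.799 0.000
      vertex 0.439 5.180 20.461
      vertex 1.868 12.799 20.461
    endloop
  endfacet
  facet normal -0.6511 -0.7590 0.0000
    outer loop
      vertex 0.439 5.180 0.000
      vertex 6.323 0.133 0.000
      vertex 6.323 0.133 20.461
    endloop
  endfacet
  facet normal -0.6511 -0.7590 0.0000
    outer loop
      vertex 0.439 5.180 0.000
      vertex 6.323 0.133 20.461
      vertex 0.439 5.180 20.461
    endloop
  endfacet
  facet normal 0.3318 -0.9434 0.0000
    outer loop
      vertex 6.323 0.133 0.000
      vertex 13.636 2.705 0.000
      vertex 13.636 2.705 20.461
    endloop
  endfacet
  facet normal 0.3318 -0.9434 0.0000
    outer loop
      vertex 6.323 0.133 0.000
      vertex 13.636 2.705 20.461
      vertex 6.323 0.133 20.461
    endloop
  endfacet
  facet normal 0.9829 -0.1843 0.0000
    outer loop
      vertex 13.636 2.705 0.000
      vertex 15.065 10.324 0.000
      vertex 15.065 10.324 20.461
    endloop
  endfacet
  facet normal 0.9829 -0.1843 0.0000
    outer loop
      vertex 13.636 2.705 0.000
      vertex 15.065 10.324 20.461
      vertex 13.636 2.705 20.461
    endloop
  endfacet
endsolid part

The G0 Z moves step by Δz≈3.410 mm. Every layer's G1 loop is the same polygon, so the solid is a straight extrusion of it from z=0 to z≈20.5. Closing with flat bottom and top caps and triangulating gives 20 facets — a regular 6-sided prism (a cylinder approximated with 6 flat sides), circumscribed radius ≈ 7.75 mm, height ≈ 20.5 mm.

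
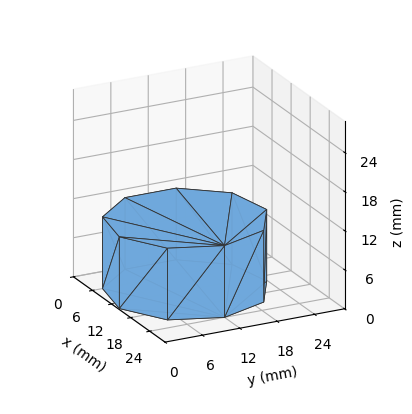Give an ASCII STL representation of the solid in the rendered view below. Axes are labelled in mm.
Reading the render: the shape is a regular 9-sided prism (a cylinder approximated with 9 flat sides), circumscribed radius ≈ 12 mm, height ≈ 11 mm (dimensions read to the nearest mm from the axis ticks). For the STL, each face is triangulated and given an outward normal.

solid part
  facet normal 0.0000 0.0000 -1.0000
    outer loop
      vertex 14.084 23.818 0.000
      vertex 21.193 19.713 0.000
      vertex 24.000 12.000 0.000
    endloop
  endfacet
  facet normal 0.0000 0.0000 -1.0000
    outer loop
      vertex 6.000 22.392 0.000
      vertex 14.084 23.818 0.000
      vertex 24.000 12.000 0.000
    endloop
  endfacet
  facet normal 0.0000 0.0000 -1.0000
    outer loop
      vertex 0.724 16.104 0.000
      vertex 6.000 22.392 0.000
      vertex 24.000 12.000 0.000
    endloop
  endfacet
  facet normal 0.0000 0.0000 -1.0000
    outer loop
      vertex 0.724 7.896 0.000
      vertex 0.724 16.104 0.000
      vertex 24.000 12.000 0.000
    endloop
  endfacet
  facet normal 0.0000 0.0000 -1.0000
    outer loop
      vertex 6.000 1.608 0.000
      vertex 0.724 7.896 0.000
      vertex 24.000 12.000 0.000
    endloop
  endfacet
  facet normal 0.0000 0.0000 -1.0000
    outer loop
      vertex 14.084 0.182 0.000
      vertex 6.000 1.608 0.000
      vertex 24.000 12.000 0.000
    endloop
  endfacet
  facet normal 0.0000 0.0000 -1.0000
    outer loop
      vertex 21.193 4.287 0.000
      vertex 14.084 0.182 0.000
      vertex 24.000 12.000 0.000
    endloop
  endfacet
  facet normal 0.0000 0.0000 1.0000
    outer loop
      vertex 24.000 12.000 11.000
      vertex 21.193 19.713 11.000
      vertex 14.084 23.818 11.000
    endloop
  endfacet
  facet normal 0.0000 0.0000 1.0000
    outer loop
      vertex 24.000 12.000 11.000
      vertex 14.084 23.818 11.000
      vertex 6.000 22.392 11.000
    endloop
  endfacet
  facet normal 0.0000 0.0000 1.0000
    outer loop
      vertex 24.000 12.000 11.000
      vertex 6.000 22.392 11.000
      vertex 0.724 16.104 11.000
    endloop
  endfacet
  facet normal 0.0000 0.0000 1.0000
    outer loop
      vertex 24.000 12.000 11.000
      vertex 0.724 16.104 11.000
      vertex 0.724 7.896 11.000
    endloop
  endfacet
  facet normal 0.0000 0.0000 1.0000
    outer loop
      vertex 24.000 12.000 11.000
      vertex 0.724 7.896 11.000
      vertex 6.000 1.608 11.000
    endloop
  endfacet
  facet normal 0.0000 0.0000 1.0000
    outer loop
      vertex 24.000 12.000 11.000
      vertex 6.000 1.608 11.000
      vertex 14.084 0.182 11.000
    endloop
  endfacet
  facet normal 0.0000 0.0000 1.0000
    outer loop
      vertex 24.000 12.000 11.000
      vertex 14.084 0.182 11.000
      vertex 21.193 4.287 11.000
    endloop
  endfacet
  facet normal 0.9397 0.3420 0.0000
    outer loop
      vertex 24.000 12.000 0.000
      vertex 21.193 19.713 0.000
      vertex 21.193 19.713 11.000
    endloop
  endfacet
  facet normal 0.9397 0.3420 0.0000
    outer loop
      vertex 24.000 12.000 0.000
      vertex 21.193 19.713 11.000
      vertex 24.000 12.000 11.000
    endloop
  endfacet
  facet normal 0.5001 0.8660 0.0000
    outer loop
      vertex 21.193 19.713 0.000
      vertex 14.084 23.818 0.000
      vertex 14.084 23.818 11.000
    endloop
  endfacet
  facet normal 0.5001 0.8660 0.0000
    outer loop
      vertex 21.193 19.713 0.000
      vertex 14.084 23.818 11.000
      vertex 21.193 19.713 11.000
    endloop
  endfacet
  facet normal -0.1737 0.9848 0.0000
    outer loop
      vertex 14.084 23.818 0.000
      vertex 6.000 22.392 0.000
      vertex 6.000 22.392 11.000
    endloop
  endfacet
  facet normal -0.1737 0.9848 0.0000
    outer loop
      vertex 14.084 23.818 0.000
      vertex 6.000 22.392 11.000
      vertex 14.084 23.818 11.000
    endloop
  endfacet
  facet normal -0.7661 0.6428 0.0000
    outer loop
      vertex 6.000 22.392 0.000
      vertex 0.724 16.104 0.000
      vertex 0.724 16.104 11.000
    endloop
  endfacet
  facet normal -0.7661 0.6428 0.0000
    outer loop
      vertex 6.000 22.392 0.000
      vertex 0.724 16.104 11.000
      vertex 6.000 22.392 11.000
    endloop
  endfacet
  facet normal -1.0000 0.0000 0.0000
    outer loop
      vertex 0.724 16.104 0.000
      vertex 0.724 7.896 0.000
      vertex 0.724 7.896 11.000
    endloop
  endfacet
  facet normal -1.0000 0.0000 0.0000
    outer loop
      vertex 0.724 16.104 0.000
      vertex 0.724 7.896 11.000
      vertex 0.724 16.104 11.000
    endloop
  endfacet
  facet normal -0.7661 -0.6428 0.0000
    outer loop
      vertex 0.724 7.896 0.000
      vertex 6.000 1.608 0.000
      vertex 6.000 1.608 11.000
    endloop
  endfacet
  facet normal -0.7661 -0.6428 0.0000
    outer loop
      vertex 0.724 7.896 0.000
      vertex 6.000 1.608 11.000
      vertex 0.724 7.896 11.000
    endloop
  endfacet
  facet normal -0.1737 -0.9848 0.0000
    outer loop
      vertex 6.000 1.608 0.000
      vertex 14.084 0.182 0.000
      vertex 14.084 0.182 11.000
    endloop
  endfacet
  facet normal -0.1737 -0.9848 0.0000
    outer loop
      vertex 6.000 1.608 0.000
      vertex 14.084 0.182 11.000
      vertex 6.000 1.608 11.000
    endloop
  endfacet
  facet normal 0.5001 -0.8660 0.0000
    outer loop
      vertex 14.084 0.182 0.000
      vertex 21.193 4.287 0.000
      vertex 21.193 4.287 11.000
    endloop
  endfacet
  facet normal 0.5001 -0.8660 0.0000
    outer loop
      vertex 14.084 0.182 0.000
      vertex 21.193 4.287 11.000
      vertex 14.084 0.182 11.000
    endloop
  endfacet
  facet normal 0.9397 -0.3420 0.0000
    outer loop
      vertex 21.193 4.287 0.000
      vertex 24.000 12.000 0.000
      vertex 24.000 12.000 11.000
    endloop
  endfacet
  facet normal 0.9397 -0.3420 0.0000
    outer loop
      vertex 21.193 4.287 0.000
      vertex 24.000 12.000 11.000
      vertex 21.193 4.287 11.000
    endloop
  endfacet
endsolid part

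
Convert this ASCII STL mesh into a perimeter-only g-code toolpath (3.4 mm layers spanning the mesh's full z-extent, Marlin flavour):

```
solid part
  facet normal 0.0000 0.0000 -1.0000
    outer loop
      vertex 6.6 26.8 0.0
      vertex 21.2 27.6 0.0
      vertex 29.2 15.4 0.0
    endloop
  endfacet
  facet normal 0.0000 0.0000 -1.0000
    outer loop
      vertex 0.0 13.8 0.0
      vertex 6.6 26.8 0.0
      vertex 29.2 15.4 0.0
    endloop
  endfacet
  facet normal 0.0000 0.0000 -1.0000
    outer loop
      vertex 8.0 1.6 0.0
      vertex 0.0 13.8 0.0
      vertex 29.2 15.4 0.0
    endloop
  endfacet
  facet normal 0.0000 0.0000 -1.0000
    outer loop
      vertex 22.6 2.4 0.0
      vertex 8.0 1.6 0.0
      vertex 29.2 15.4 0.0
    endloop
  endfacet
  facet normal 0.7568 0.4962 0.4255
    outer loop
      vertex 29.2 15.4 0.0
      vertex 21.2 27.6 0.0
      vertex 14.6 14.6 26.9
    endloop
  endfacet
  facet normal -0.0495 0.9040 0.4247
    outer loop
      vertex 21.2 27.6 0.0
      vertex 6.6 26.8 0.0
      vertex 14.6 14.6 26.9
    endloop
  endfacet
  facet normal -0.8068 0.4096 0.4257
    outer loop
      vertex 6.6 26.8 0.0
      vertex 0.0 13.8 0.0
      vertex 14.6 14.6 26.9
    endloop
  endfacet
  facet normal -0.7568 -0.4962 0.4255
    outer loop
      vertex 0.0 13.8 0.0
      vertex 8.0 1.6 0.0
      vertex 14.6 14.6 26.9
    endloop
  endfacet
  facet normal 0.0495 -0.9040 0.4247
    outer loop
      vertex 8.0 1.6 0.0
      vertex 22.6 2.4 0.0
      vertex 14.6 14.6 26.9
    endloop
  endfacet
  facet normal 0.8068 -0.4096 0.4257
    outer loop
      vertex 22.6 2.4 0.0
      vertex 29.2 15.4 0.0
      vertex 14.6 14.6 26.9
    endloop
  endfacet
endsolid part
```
; perimeter-only toolpath
G21 ; units = mm
G90 ; absolute positioning
G28 ; home
; layer 1
G0 Z3.4
G0 X27.4 Y15.3
G1 X20.4 Y26.0
G1 X7.6 Y25.3
G1 X1.8 Y13.9
G1 X8.8 Y3.2
G1 X21.6 Y3.9
G1 X27.4 Y15.3
; layer 2
G0 Z6.7
G0 X25.5 Y15.2
G1 X19.5 Y24.4
G1 X8.6 Y23.8
G1 X3.6 Y14.0
G1 X9.7 Y4.8
G1 X20.6 Y5.4
G1 X25.5 Y15.2
; layer 3
G0 Z10.1
G0 X23.7 Y15.1
G1 X18.7 Y22.7
G1 X9.6 Y22.2
G1 X5.5 Y14.1
G1 X10.5 Y6.5
G1 X19.6 Y7.0
G1 X23.7 Y15.1
; layer 4
G0 Z13.4
G0 X21.9 Y15.0
G1 X17.9 Y21.1
G1 X10.6 Y20.7
G1 X7.3 Y14.2
G1 X11.3 Y8.1
G1 X18.6 Y8.5
G1 X21.9 Y15.0
; layer 5
G0 Z16.8
G0 X20.1 Y14.9
G1 X17.1 Y19.5
G1 X11.6 Y19.2
G1 X9.1 Y14.3
G1 X12.1 Y9.7
G1 X17.6 Y10.0
G1 X20.1 Y14.9
; layer 6
G0 Z20.2
G0 X18.2 Y14.8
G1 X16.2 Y17.9
G1 X12.6 Y17.6
G1 X10.9 Y14.4
G1 X12.9 Y11.3
G1 X16.6 Y11.5
G1 X18.2 Y14.8
; layer 7
G0 Z23.5
G0 X16.4 Y14.7
G1 X15.4 Y16.2
G1 X13.6 Y16.1
G1 X12.8 Y14.5
G1 X13.8 Y13.0
G1 X15.6 Y13.1
G1 X16.4 Y14.7
M2 ; end

The solid is a regular 6-sided pyramid, base circumscribed radius ≈ 14.6 mm, apex at z ≈ 26.9 mm. Slicing at Δz = 3.4 mm — 8 equal slices spanning the solid's height, so layer i sits at z = i·h/8 — gives 7 non-empty perimeters. Each is a 6-segment closed polygon; G0 lifts to the layer z and rapids to the start vertex, then G1 traces the edges. The cross-section shrinks linearly with z (the slice at the apex is degenerate and omitted).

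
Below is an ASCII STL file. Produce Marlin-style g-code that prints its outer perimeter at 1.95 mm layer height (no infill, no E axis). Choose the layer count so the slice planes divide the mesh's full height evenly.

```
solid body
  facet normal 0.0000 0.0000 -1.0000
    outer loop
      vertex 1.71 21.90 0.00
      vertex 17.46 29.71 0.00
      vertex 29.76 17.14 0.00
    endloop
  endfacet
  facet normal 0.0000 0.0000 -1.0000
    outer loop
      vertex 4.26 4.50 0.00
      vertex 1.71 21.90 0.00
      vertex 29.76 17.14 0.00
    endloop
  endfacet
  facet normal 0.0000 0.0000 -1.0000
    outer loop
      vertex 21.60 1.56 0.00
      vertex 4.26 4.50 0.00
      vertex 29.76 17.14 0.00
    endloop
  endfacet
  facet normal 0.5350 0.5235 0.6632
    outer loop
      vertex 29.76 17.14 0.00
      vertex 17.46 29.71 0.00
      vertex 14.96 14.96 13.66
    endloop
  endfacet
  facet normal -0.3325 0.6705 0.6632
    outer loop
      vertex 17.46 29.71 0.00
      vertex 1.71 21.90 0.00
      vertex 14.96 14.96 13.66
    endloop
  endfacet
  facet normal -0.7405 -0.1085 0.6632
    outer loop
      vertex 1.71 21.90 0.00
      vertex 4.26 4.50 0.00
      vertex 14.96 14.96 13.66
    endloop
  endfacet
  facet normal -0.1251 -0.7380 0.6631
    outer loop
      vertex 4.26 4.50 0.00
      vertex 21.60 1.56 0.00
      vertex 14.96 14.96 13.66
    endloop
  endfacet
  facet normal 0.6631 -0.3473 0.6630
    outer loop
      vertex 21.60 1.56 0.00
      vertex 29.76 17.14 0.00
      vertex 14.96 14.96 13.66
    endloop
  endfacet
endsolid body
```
; perimeter-only toolpath
G21 ; units = mm
G90 ; absolute positioning
G28 ; home
; layer 1
G0 Z1.95
G0 X27.65 Y16.83
G1 X17.10 Y27.60
G1 X3.60 Y20.91
G1 X5.79 Y5.99
G1 X20.65 Y3.47
G1 X27.65 Y16.83
; layer 2
G0 Z3.90
G0 X25.53 Y16.52
G1 X16.75 Y25.50
G1 X5.50 Y19.92
G1 X7.32 Y7.49
G1 X19.70 Y5.39
G1 X25.53 Y16.52
; layer 3
G0 Z5.85
G0 X23.42 Y16.21
G1 X16.39 Y23.39
G1 X7.39 Y18.93
G1 X8.85 Y8.98
G1 X18.75 Y7.30
G1 X23.42 Y16.21
; layer 4
G0 Z7.81
G0 X21.30 Y15.89
G1 X16.03 Y21.28
G1 X9.28 Y17.93
G1 X10.37 Y10.48
G1 X17.81 Y9.22
G1 X21.30 Y15.89
; layer 5
G0 Z9.76
G0 X19.19 Y15.58
G1 X15.67 Y19.17
G1 X11.17 Y16.94
G1 X11.90 Y11.97
G1 X16.86 Y11.13
G1 X19.19 Y15.58
; layer 6
G0 Z11.71
G0 X17.07 Y15.27
G1 X15.32 Y17.07
G1 X13.07 Y15.95
G1 X13.43 Y13.47
G1 X15.91 Y13.05
G1 X17.07 Y15.27
M2 ; end

The solid is a regular 5-sided pyramid, base circumscribed radius ≈ 15 mm, apex at z ≈ 13.7 mm. Slicing at Δz = 1.95 mm — 7 equal slices spanning the solid's height, so layer i sits at z = i·h/7 — gives 6 non-empty perimeters. Each is a 5-segment closed polygon; G0 lifts to the layer z and rapids to the start vertex, then G1 traces the edges. The cross-section shrinks linearly with z (the slice at the apex is degenerate and omitted).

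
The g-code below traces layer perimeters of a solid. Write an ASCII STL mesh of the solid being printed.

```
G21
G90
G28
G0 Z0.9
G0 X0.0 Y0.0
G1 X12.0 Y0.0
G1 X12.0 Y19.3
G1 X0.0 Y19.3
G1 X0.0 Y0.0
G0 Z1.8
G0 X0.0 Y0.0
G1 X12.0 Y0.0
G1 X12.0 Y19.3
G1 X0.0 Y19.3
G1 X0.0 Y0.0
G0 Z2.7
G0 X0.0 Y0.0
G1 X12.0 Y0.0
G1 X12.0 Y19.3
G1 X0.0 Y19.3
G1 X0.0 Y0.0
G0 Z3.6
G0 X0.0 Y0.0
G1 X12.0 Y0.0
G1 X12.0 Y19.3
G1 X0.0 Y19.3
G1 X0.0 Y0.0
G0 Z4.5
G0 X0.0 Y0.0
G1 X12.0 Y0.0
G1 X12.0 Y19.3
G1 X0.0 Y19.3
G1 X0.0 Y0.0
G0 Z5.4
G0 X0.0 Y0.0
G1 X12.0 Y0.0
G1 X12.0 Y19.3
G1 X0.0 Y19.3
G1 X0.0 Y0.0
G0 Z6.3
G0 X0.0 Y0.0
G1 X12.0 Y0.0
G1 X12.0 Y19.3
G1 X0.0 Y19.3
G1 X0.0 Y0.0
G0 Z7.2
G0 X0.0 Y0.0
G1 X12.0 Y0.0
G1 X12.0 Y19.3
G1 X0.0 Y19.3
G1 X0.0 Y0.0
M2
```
solid part
  facet normal 0.0000 0.0000 -1.0000
    outer loop
      vertex 12.0 19.3 0.0
      vertex 12.0 0.0 0.0
      vertex 0.0 0.0 0.0
    endloop
  endfacet
  facet normal 0.0000 0.0000 -1.0000
    outer loop
      vertex 0.0 19.3 0.0
      vertex 12.0 19.3 0.0
      vertex 0.0 0.0 0.0
    endloop
  endfacet
  facet normal 0.0000 0.0000 1.0000
    outer loop
      vertex 0.0 0.0 7.2
      vertex 12.0 0.0 7.2
      vertex 12.0 19.3 7.2
    endloop
  endfacet
  facet normal 0.0000 0.0000 1.0000
    outer loop
      vertex 0.0 0.0 7.2
      vertex 12.0 19.3 7.2
      vertex 0.0 19.3 7.2
    endloop
  endfacet
  facet normal 0.0000 -1.0000 0.0000
    outer loop
      vertex 0.0 0.0 0.0
      vertex 12.0 0.0 0.0
      vertex 12.0 0.0 7.2
    endloop
  endfacet
  facet normal 0.0000 -1.0000 0.0000
    outer loop
      vertex 0.0 0.0 0.0
      vertex 12.0 0.0 7.2
      vertex 0.0 0.0 7.2
    endloop
  endfacet
  facet normal 0.0000 1.0000 0.0000
    outer loop
      vertex 12.0 19.3 7.2
      vertex 12.0 19.3 0.0
      vertex 0.0 19.3 0.0
    endloop
  endfacet
  facet normal 0.0000 1.0000 0.0000
    outer loop
      vertex 0.0 19.3 7.2
      vertex 12.0 19.3 7.2
      vertex 0.0 19.3 0.0
    endloop
  endfacet
  facet normal -1.0000 0.0000 0.0000
    outer loop
      vertex 0.0 19.3 7.2
      vertex 0.0 19.3 0.0
      vertex 0.0 0.0 0.0
    endloop
  endfacet
  facet normal -1.0000 0.0000 0.0000
    outer loop
      vertex 0.0 0.0 7.2
      vertex 0.0 19.3 7.2
      vertex 0.0 0.0 0.0
    endloop
  endfacet
  facet normal 1.0000 0.0000 0.0000
    outer loop
      vertex 12.0 0.0 0.0
      vertex 12.0 19.3 0.0
      vertex 12.0 19.3 7.2
    endloop
  endfacet
  facet normal 1.0000 0.0000 0.0000
    outer loop
      vertex 12.0 0.0 0.0
      vertex 12.0 19.3 7.2
      vertex 12.0 0.0 7.2
    endloop
  endfacet
endsolid part

The G0 Z moves step by Δz≈0.9 mm. Every layer's G1 loop is the same polygon, so the solid is a straight extrusion of it from z=0 to z≈7.2. Closing with flat bottom and top caps and triangulating gives 12 facets — a rectangular box, roughly 12 × 19.3 mm footprint and 7.2 mm tall.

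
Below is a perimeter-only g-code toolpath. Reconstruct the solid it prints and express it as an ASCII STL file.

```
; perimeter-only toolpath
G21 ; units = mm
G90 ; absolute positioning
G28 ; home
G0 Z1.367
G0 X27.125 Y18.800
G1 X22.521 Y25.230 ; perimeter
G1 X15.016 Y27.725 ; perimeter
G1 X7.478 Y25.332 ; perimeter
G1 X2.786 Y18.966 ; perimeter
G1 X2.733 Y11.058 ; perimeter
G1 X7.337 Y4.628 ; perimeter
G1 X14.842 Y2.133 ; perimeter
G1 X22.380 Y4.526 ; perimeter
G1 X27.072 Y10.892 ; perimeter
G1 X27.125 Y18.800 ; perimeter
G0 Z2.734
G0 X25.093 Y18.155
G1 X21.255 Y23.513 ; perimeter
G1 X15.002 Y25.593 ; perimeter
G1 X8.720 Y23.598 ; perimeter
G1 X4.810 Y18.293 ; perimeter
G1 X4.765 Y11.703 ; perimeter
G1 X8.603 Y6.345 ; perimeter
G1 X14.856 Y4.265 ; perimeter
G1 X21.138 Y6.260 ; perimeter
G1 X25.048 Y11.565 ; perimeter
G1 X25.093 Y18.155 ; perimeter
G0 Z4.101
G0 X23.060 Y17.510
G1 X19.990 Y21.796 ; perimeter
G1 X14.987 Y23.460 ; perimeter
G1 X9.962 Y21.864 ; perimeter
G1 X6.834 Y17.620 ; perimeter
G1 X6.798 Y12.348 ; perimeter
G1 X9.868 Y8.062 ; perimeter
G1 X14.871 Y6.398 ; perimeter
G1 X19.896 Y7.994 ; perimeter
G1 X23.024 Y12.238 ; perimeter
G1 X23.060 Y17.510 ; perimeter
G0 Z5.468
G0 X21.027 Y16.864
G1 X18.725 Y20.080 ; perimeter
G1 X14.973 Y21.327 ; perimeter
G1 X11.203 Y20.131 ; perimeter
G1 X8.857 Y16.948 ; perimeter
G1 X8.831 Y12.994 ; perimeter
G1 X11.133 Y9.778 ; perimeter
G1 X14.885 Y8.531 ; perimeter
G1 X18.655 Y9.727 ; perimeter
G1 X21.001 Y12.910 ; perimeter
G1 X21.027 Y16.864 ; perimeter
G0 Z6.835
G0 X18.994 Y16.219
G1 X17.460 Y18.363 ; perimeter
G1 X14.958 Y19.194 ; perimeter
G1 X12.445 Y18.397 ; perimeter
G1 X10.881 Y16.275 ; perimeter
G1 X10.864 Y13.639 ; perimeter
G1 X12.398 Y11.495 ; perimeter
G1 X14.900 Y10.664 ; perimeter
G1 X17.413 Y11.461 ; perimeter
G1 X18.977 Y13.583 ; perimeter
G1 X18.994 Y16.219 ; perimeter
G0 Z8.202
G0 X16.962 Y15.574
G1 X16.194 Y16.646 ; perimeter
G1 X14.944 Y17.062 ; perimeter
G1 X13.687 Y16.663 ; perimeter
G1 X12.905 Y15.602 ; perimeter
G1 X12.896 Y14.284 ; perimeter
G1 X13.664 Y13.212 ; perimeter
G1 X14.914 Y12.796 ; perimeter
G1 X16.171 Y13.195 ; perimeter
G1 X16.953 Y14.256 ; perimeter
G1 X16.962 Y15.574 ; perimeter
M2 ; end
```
solid part
  facet normal 0.0000 0.0000 -1.0000
    outer loop
      vertex 15.031 29.858 0.000
      vertex 23.786 26.947 0.000
      vertex 29.158 19.445 0.000
    endloop
  endfacet
  facet normal 0.0000 0.0000 -1.0000
    outer loop
      vertex 6.236 27.066 0.000
      vertex 15.031 29.858 0.000
      vertex 29.158 19.445 0.000
    endloop
  endfacet
  facet normal 0.0000 0.0000 -1.0000
    outer loop
      vertex 0.762 19.639 0.000
      vertex 6.236 27.066 0.000
      vertex 29.158 19.445 0.000
    endloop
  endfacet
  facet normal 0.0000 0.0000 -1.0000
    outer loop
      vertex 0.700 10.413 0.000
      vertex 0.762 19.639 0.000
      vertex 29.158 19.445 0.000
    endloop
  endfacet
  facet normal 0.0000 0.0000 -1.0000
    outer loop
      vertex 6.072 2.911 0.000
      vertex 0.700 10.413 0.000
      vertex 29.158 19.445 0.000
    endloop
  endfacet
  facet normal 0.0000 0.0000 -1.0000
    outer loop
      vertex 14.827 0.000 0.000
      vertex 6.072 2.911 0.000
      vertex 29.158 19.445 0.000
    endloop
  endfacet
  facet normal 0.0000 0.0000 -1.0000
    outer loop
      vertex 23.622 2.792 0.000
      vertex 14.827 0.000 0.000
      vertex 29.158 19.445 0.000
    endloop
  endfacet
  facet normal 0.0000 0.0000 -1.0000
    outer loop
      vertex 29.096 10.219 0.000
      vertex 23.622 2.792 0.000
      vertex 29.158 19.445 0.000
    endloop
  endfacet
  facet normal 0.4544 0.3254 0.8292
    outer loop
      vertex 29.158 19.445 0.000
      vertex 23.786 26.947 0.000
      vertex 14.929 14.929 9.569
    endloop
  endfacet
  facet normal 0.1763 0.5303 0.8293
    outer loop
      vertex 23.786 26.947 0.000
      vertex 15.031 29.858 0.000
      vertex 14.929 14.929 9.569
    endloop
  endfacet
  facet normal -0.1691 0.5327 0.8293
    outer loop
      vertex 15.031 29.858 0.000
      vertex 6.236 27.066 0.000
      vertex 14.929 14.929 9.569
    endloop
  endfacet
  facet normal -0.4499 0.3316 0.8293
    outer loop
      vertex 6.236 27.066 0.000
      vertex 0.762 19.639 0.000
      vertex 14.929 14.929 9.569
    endloop
  endfacet
  facet normal -0.5589 0.0038 0.8293
    outer loop
      vertex 0.762 19.639 0.000
      vertex 0.700 10.413 0.000
      vertex 14.929 14.929 9.569
    endloop
  endfacet
  facet normal -0.4544 -0.3254 0.8292
    outer loop
      vertex 0.700 10.413 0.000
      vertex 6.072 2.911 0.000
      vertex 14.929 14.929 9.569
    endloop
  endfacet
  facet normal -0.1763 -0.5303 0.8293
    outer loop
      vertex 6.072 2.911 0.000
      vertex 14.827 0.000 0.000
      vertex 14.929 14.929 9.569
    endloop
  endfacet
  facet normal 0.1691 -0.5327 0.8293
    outer loop
      vertex 14.827 0.000 0.000
      vertex 23.622 2.792 0.000
      vertex 14.929 14.929 9.569
    endloop
  endfacet
  facet normal 0.4499 -0.3316 0.8293
    outer loop
      vertex 23.622 2.792 0.000
      vertex 29.096 10.219 0.000
      vertex 14.929 14.929 9.569
    endloop
  endfacet
  facet normal 0.5589 -0.0038 0.8293
    outer loop
      vertex 29.096 10.219 0.000
      vertex 29.158 19.445 0.000
      vertex 14.929 14.929 9.569
    endloop
  endfacet
endsolid part

The G0 Z moves step by Δz≈1.367 mm. The G1 loops shrink linearly with z, so the solid tapers from its base footprint up to z≈9.57. Closing with a flat bottom cap and the tapered top and triangulating gives 18 facets — a regular 10-sided pyramid, base circumscribed radius ≈ 14.9 mm, apex at z ≈ 9.57 mm.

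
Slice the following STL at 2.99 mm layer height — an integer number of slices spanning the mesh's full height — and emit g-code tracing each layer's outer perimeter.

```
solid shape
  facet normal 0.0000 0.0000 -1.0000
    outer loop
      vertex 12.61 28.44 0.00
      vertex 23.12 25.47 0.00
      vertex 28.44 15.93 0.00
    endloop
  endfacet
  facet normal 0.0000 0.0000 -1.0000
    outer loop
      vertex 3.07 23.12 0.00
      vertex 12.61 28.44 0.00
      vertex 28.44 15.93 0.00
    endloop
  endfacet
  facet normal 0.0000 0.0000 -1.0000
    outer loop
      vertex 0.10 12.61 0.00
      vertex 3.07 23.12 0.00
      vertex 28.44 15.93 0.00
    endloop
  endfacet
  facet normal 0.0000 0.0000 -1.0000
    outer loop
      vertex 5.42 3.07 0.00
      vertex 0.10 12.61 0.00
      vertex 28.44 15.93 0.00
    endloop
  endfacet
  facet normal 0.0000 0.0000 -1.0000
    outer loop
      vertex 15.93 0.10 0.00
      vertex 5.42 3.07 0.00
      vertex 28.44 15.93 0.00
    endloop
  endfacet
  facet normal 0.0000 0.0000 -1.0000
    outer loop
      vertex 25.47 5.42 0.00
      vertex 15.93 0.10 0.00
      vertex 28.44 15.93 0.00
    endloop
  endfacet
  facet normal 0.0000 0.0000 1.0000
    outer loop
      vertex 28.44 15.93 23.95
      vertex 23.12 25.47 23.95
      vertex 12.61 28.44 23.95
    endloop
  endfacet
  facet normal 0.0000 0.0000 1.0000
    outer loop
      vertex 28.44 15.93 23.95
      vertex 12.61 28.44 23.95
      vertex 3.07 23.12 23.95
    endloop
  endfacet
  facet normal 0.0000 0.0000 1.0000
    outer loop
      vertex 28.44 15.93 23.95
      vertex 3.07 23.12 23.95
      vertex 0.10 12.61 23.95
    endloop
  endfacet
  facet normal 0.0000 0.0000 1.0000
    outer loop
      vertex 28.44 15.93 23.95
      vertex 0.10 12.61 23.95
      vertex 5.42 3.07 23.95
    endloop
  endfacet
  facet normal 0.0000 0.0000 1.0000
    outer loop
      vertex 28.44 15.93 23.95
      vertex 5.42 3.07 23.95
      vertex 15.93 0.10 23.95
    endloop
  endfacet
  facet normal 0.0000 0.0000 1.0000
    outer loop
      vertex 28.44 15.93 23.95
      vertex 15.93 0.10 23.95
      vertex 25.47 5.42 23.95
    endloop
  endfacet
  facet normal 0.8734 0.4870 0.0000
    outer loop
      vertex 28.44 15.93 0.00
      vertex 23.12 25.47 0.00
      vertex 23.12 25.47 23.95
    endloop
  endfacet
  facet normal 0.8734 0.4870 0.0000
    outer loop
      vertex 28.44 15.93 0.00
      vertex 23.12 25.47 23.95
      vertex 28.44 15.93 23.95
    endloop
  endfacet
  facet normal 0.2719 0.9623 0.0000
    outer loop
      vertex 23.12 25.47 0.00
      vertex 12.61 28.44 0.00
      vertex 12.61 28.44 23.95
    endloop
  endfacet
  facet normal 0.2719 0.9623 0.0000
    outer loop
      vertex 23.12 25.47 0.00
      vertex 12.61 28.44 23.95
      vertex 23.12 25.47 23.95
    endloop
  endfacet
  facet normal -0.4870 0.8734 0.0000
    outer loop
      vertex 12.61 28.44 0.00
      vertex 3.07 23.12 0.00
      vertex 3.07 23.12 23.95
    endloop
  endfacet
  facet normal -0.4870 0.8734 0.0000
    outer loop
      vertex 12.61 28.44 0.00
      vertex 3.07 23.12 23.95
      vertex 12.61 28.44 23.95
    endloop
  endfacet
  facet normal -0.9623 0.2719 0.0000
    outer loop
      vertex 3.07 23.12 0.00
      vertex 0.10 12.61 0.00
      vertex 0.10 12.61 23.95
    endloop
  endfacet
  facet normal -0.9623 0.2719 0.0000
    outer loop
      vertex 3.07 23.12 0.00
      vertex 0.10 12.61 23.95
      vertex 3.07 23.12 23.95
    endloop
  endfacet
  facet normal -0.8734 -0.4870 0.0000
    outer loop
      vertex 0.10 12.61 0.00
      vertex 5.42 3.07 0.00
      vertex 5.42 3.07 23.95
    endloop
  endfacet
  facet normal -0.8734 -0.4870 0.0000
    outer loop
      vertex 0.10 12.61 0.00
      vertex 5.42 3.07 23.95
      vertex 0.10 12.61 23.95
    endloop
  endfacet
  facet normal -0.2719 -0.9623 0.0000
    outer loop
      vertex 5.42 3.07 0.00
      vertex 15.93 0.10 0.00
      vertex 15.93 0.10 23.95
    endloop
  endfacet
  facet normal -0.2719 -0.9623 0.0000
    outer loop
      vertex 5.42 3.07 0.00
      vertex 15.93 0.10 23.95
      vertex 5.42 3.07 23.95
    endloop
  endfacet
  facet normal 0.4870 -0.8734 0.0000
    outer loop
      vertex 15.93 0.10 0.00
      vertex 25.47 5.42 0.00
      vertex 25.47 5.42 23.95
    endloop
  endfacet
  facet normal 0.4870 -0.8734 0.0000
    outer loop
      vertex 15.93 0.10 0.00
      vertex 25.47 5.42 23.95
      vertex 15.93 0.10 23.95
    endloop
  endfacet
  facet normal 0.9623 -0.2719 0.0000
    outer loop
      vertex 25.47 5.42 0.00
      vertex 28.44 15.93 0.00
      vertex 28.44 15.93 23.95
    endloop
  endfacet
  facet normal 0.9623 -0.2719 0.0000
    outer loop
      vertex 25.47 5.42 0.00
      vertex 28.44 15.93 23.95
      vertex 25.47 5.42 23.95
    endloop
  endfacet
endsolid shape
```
; perimeter-only toolpath
G21 ; units = mm
G90 ; absolute positioning
G28 ; home
; layer 1
G0 Z2.99
G0 X28.44 Y15.93
G1 X23.12 Y25.47
G1 X12.61 Y28.44
G1 X3.07 Y23.12
G1 X0.10 Y12.61
G1 X5.42 Y3.07
G1 X15.93 Y0.10
G1 X25.47 Y5.42
G1 X28.44 Y15.93
; layer 2
G0 Z5.99
G0 X28.44 Y15.93
G1 X23.12 Y25.47
G1 X12.61 Y28.44
G1 X3.07 Y23.12
G1 X0.10 Y12.61
G1 X5.42 Y3.07
G1 X15.93 Y0.10
G1 X25.47 Y5.42
G1 X28.44 Y15.93
; layer 3
G0 Z8.98
G0 X28.44 Y15.93
G1 X23.12 Y25.47
G1 X12.61 Y28.44
G1 X3.07 Y23.12
G1 X0.10 Y12.61
G1 X5.42 Y3.07
G1 X15.93 Y0.10
G1 X25.47 Y5.42
G1 X28.44 Y15.93
; layer 4
G0 Z11.97
G0 X28.44 Y15.93
G1 X23.12 Y25.47
G1 X12.61 Y28.44
G1 X3.07 Y23.12
G1 X0.10 Y12.61
G1 X5.42 Y3.07
G1 X15.93 Y0.10
G1 X25.47 Y5.42
G1 X28.44 Y15.93
; layer 5
G0 Z14.97
G0 X28.44 Y15.93
G1 X23.12 Y25.47
G1 X12.61 Y28.44
G1 X3.07 Y23.12
G1 X0.10 Y12.61
G1 X5.42 Y3.07
G1 X15.93 Y0.10
G1 X25.47 Y5.42
G1 X28.44 Y15.93
; layer 6
G0 Z17.96
G0 X28.44 Y15.93
G1 X23.12 Y25.47
G1 X12.61 Y28.44
G1 X3.07 Y23.12
G1 X0.10 Y12.61
G1 X5.42 Y3.07
G1 X15.93 Y0.10
G1 X25.47 Y5.42
G1 X28.44 Y15.93
; layer 7
G0 Z20.96
G0 X28.44 Y15.93
G1 X23.12 Y25.47
G1 X12.61 Y28.44
G1 X3.07 Y23.12
G1 X0.10 Y12.61
G1 X5.42 Y3.07
G1 X15.93 Y0.10
G1 X25.47 Y5.42
G1 X28.44 Y15.93
; layer 8
G0 Z23.95
G0 X28.44 Y15.93
G1 X23.12 Y25.47
G1 X12.61 Y28.44
G1 X3.07 Y23.12
G1 X0.10 Y12.61
G1 X5.42 Y3.07
G1 X15.93 Y0.10
G1 X25.47 Y5.42
G1 X28.44 Y15.93
M2 ; end

The solid is a regular 8-sided prism (a cylinder approximated with 8 flat sides), circumscribed radius ≈ 14.3 mm, height ≈ 23.9 mm. Slicing at Δz = 2.99 mm — 8 equal slices spanning the solid's height, so layer i sits at z = i·h/8 — gives 8 non-empty perimeters. Each is a 8-segment closed polygon; G0 lifts to the layer z and rapids to the start vertex, then G1 traces the edges.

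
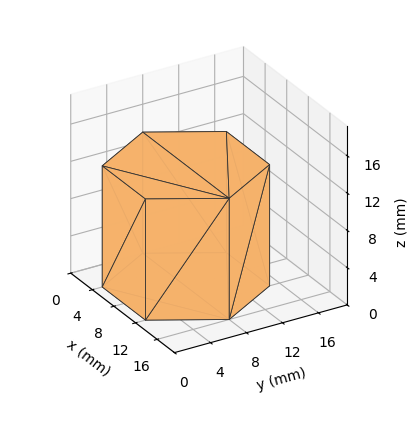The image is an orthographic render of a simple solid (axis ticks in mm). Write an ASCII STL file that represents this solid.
Reading the render: the shape is a regular 6-sided prism (a cylinder approximated with 6 flat sides), circumscribed radius ≈ 8 mm, height ≈ 13 mm (dimensions read to the nearest mm from the axis ticks). For the STL, each face is triangulated and given an outward normal.

solid part
  facet normal 0.0000 0.0000 -1.0000
    outer loop
      vertex 4.0 14.9 0.0
      vertex 12.0 14.9 0.0
      vertex 16.0 8.0 0.0
    endloop
  endfacet
  facet normal 0.0000 0.0000 -1.0000
    outer loop
      vertex 0.0 8.0 0.0
      vertex 4.0 14.9 0.0
      vertex 16.0 8.0 0.0
    endloop
  endfacet
  facet normal 0.0000 0.0000 -1.0000
    outer loop
      vertex 4.0 1.1 0.0
      vertex 0.0 8.0 0.0
      vertex 16.0 8.0 0.0
    endloop
  endfacet
  facet normal 0.0000 0.0000 -1.0000
    outer loop
      vertex 12.0 1.1 0.0
      vertex 4.0 1.1 0.0
      vertex 16.0 8.0 0.0
    endloop
  endfacet
  facet normal 0.0000 0.0000 1.0000
    outer loop
      vertex 16.0 8.0 13.0
      vertex 12.0 14.9 13.0
      vertex 4.0 14.9 13.0
    endloop
  endfacet
  facet normal 0.0000 0.0000 1.0000
    outer loop
      vertex 16.0 8.0 13.0
      vertex 4.0 14.9 13.0
      vertex 0.0 8.0 13.0
    endloop
  endfacet
  facet normal 0.0000 0.0000 1.0000
    outer loop
      vertex 16.0 8.0 13.0
      vertex 0.0 8.0 13.0
      vertex 4.0 1.1 13.0
    endloop
  endfacet
  facet normal 0.0000 0.0000 1.0000
    outer loop
      vertex 16.0 8.0 13.0
      vertex 4.0 1.1 13.0
      vertex 12.0 1.1 13.0
    endloop
  endfacet
  facet normal 0.8651 0.5015 0.0000
    outer loop
      vertex 16.0 8.0 0.0
      vertex 12.0 14.9 0.0
      vertex 12.0 14.9 13.0
    endloop
  endfacet
  facet normal 0.8651 0.5015 0.0000
    outer loop
      vertex 16.0 8.0 0.0
      vertex 12.0 14.9 13.0
      vertex 16.0 8.0 13.0
    endloop
  endfacet
  facet normal 0.0000 1.0000 0.0000
    outer loop
      vertex 12.0 14.9 0.0
      vertex 4.0 14.9 0.0
      vertex 4.0 14.9 13.0
    endloop
  endfacet
  facet normal 0.0000 1.0000 0.0000
    outer loop
      vertex 12.0 14.9 0.0
      vertex 4.0 14.9 13.0
      vertex 12.0 14.9 13.0
    endloop
  endfacet
  facet normal -0.8651 0.5015 0.0000
    outer loop
      vertex 4.0 14.9 0.0
      vertex 0.0 8.0 0.0
      vertex 0.0 8.0 13.0
    endloop
  endfacet
  facet normal -0.8651 0.5015 0.0000
    outer loop
      vertex 4.0 14.9 0.0
      vertex 0.0 8.0 13.0
      vertex 4.0 14.9 13.0
    endloop
  endfacet
  facet normal -0.8651 -0.5015 0.0000
    outer loop
      vertex 0.0 8.0 0.0
      vertex 4.0 1.1 0.0
      vertex 4.0 1.1 13.0
    endloop
  endfacet
  facet normal -0.8651 -0.5015 0.0000
    outer loop
      vertex 0.0 8.0 0.0
      vertex 4.0 1.1 13.0
      vertex 0.0 8.0 13.0
    endloop
  endfacet
  facet normal 0.0000 -1.0000 0.0000
    outer loop
      vertex 4.0 1.1 0.0
      vertex 12.0 1.1 0.0
      vertex 12.0 1.1 13.0
    endloop
  endfacet
  facet normal 0.0000 -1.0000 0.0000
    outer loop
      vertex 4.0 1.1 0.0
      vertex 12.0 1.1 13.0
      vertex 4.0 1.1 13.0
    endloop
  endfacet
  facet normal 0.8651 -0.5015 0.0000
    outer loop
      vertex 12.0 1.1 0.0
      vertex 16.0 8.0 0.0
      vertex 16.0 8.0 13.0
    endloop
  endfacet
  facet normal 0.8651 -0.5015 0.0000
    outer loop
      vertex 12.0 1.1 0.0
      vertex 16.0 8.0 13.0
      vertex 12.0 1.1 13.0
    endloop
  endfacet
endsolid part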